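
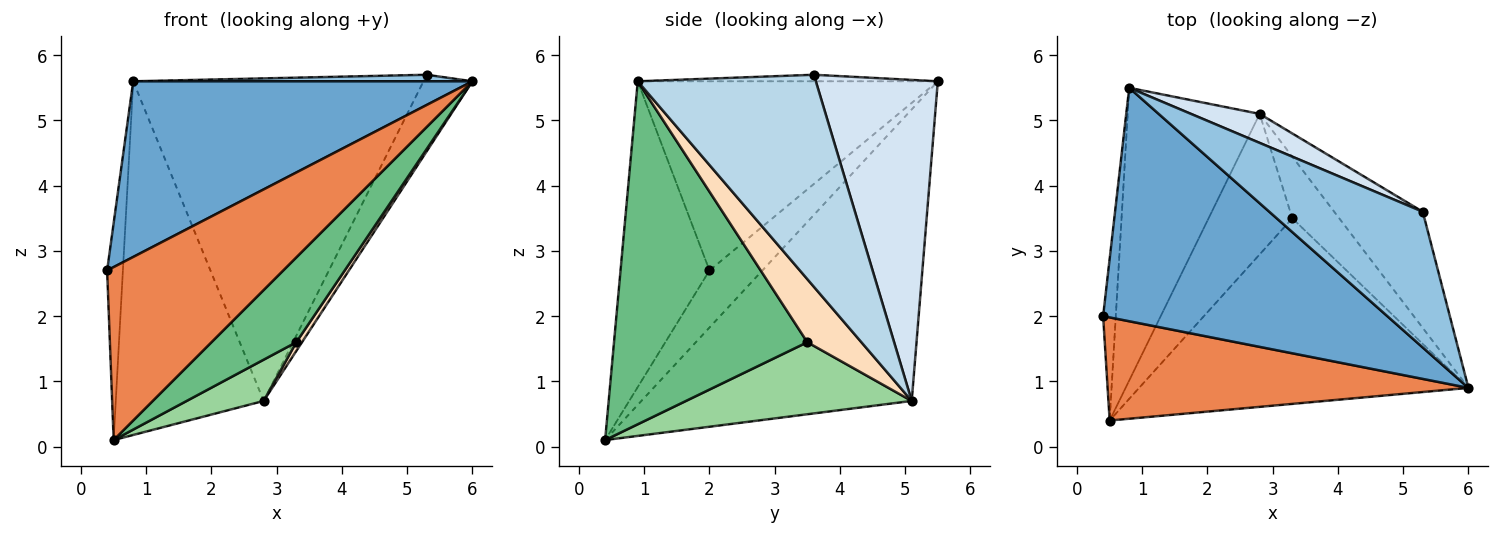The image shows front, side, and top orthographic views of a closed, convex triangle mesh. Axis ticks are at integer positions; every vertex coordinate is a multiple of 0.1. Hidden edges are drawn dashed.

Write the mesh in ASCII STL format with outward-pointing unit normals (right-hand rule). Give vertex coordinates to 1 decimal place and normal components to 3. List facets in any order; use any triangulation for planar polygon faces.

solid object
 facet normal -0.470 -0.531 0.705
  outer loop
   vertex 0.8 5.5 5.6
   vertex 0.4 2.0 2.7
   vertex 6.0 0.9 5.6
  endloop
 endfacet
 facet normal -0.042 -0.048 0.998
  outer loop
   vertex 5.3 3.6 5.7
   vertex 0.8 5.5 5.6
   vertex 6.0 0.9 5.6
  endloop
 endfacet
 facet normal 0.894 0.246 -0.374
  outer loop
   vertex 2.8 5.1 0.7
   vertex 5.3 3.6 5.7
   vertex 6.0 0.9 5.6
  endloop
 endfacet
 facet normal 0.386 0.919 0.083
  outer loop
   vertex 2.8 5.1 0.7
   vertex 0.8 5.5 5.6
   vertex 5.3 3.6 5.7
  endloop
 endfacet
 facet normal -0.398 -0.788 0.470
  outer loop
   vertex 0.5 0.4 0.1
   vertex 6.0 0.9 5.6
   vertex 0.4 2.0 2.7
  endloop
 endfacet
 facet normal -0.937 0.280 -0.208
  outer loop
   vertex 0.5 0.4 0.1
   vertex 0.4 2.0 2.7
   vertex 0.8 5.5 5.6
  endloop
 endfacet
 facet normal -0.815 0.446 -0.369
  outer loop
   vertex 0.5 0.4 0.1
   vertex 0.8 5.5 5.6
   vertex 2.8 5.1 0.7
  endloop
 endfacet
 facet normal 0.799 -0.085 -0.595
  outer loop
   vertex 3.3 3.5 1.6
   vertex 2.8 5.1 0.7
   vertex 6.0 0.9 5.6
  endloop
 endfacet
 facet normal 0.688 -0.302 -0.660
  outer loop
   vertex 3.3 3.5 1.6
   vertex 6.0 0.9 5.6
   vertex 0.5 0.4 0.1
  endloop
 endfacet
 facet normal 0.637 -0.217 -0.740
  outer loop
   vertex 3.3 3.5 1.6
   vertex 0.5 0.4 0.1
   vertex 2.8 5.1 0.7
  endloop
 endfacet
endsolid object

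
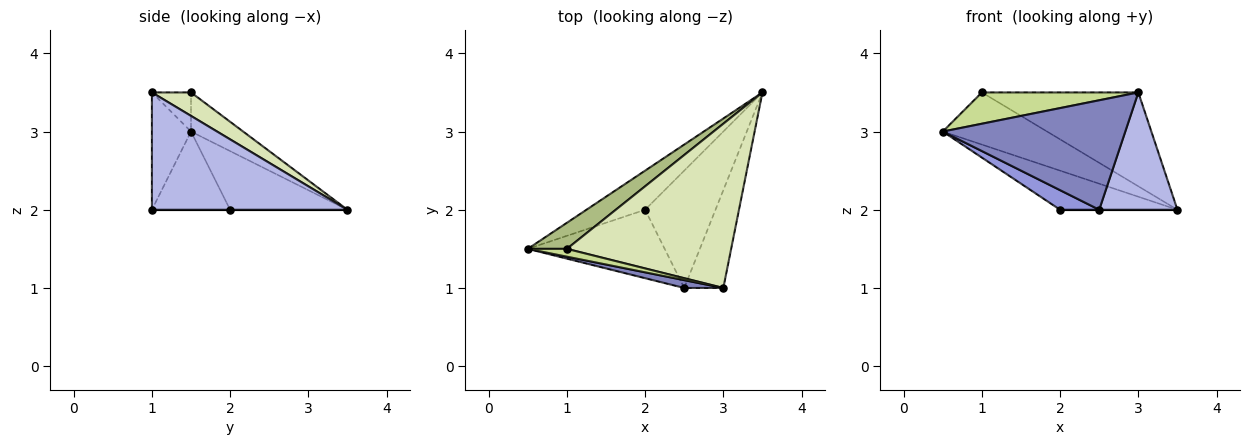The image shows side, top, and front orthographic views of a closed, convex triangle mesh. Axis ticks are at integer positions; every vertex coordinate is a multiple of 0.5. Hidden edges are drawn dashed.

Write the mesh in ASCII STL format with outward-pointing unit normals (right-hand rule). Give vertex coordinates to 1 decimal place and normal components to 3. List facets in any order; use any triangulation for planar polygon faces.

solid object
 facet normal -0.577 0.577 -0.577
  outer loop
   vertex 2.0 2.0 2.0
   vertex 0.5 1.5 3.0
   vertex 3.5 3.5 2.0
  endloop
 endfacet
 facet normal -0.209 -0.975 0.070
  outer loop
   vertex 2.5 1.0 2.0
   vertex 3.0 1.0 3.5
   vertex 0.5 1.5 3.0
  endloop
 endfacet
 facet normal -0.482 -0.241 -0.843
  outer loop
   vertex 2.5 1.0 2.0
   vertex 0.5 1.5 3.0
   vertex 2.0 2.0 2.0
  endloop
 endfacet
 facet normal 0.887 -0.355 -0.296
  outer loop
   vertex 2.5 1.0 2.0
   vertex 3.5 3.5 2.0
   vertex 3.0 1.0 3.5
  endloop
 endfacet
 facet normal 0.000 0.000 -1.000
  outer loop
   vertex 2.5 1.0 2.0
   vertex 2.0 2.0 2.0
   vertex 3.5 3.5 2.0
  endloop
 endfacet
 facet normal -0.408 0.816 0.408
  outer loop
   vertex 1.0 1.5 3.5
   vertex 3.5 3.5 2.0
   vertex 0.5 1.5 3.0
  endloop
 endfacet
 facet normal -0.236 -0.943 0.236
  outer loop
   vertex 1.0 1.5 3.5
   vertex 0.5 1.5 3.0
   vertex 3.0 1.0 3.5
  endloop
 endfacet
 facet normal 0.123 0.492 0.862
  outer loop
   vertex 1.0 1.5 3.5
   vertex 3.0 1.0 3.5
   vertex 3.5 3.5 2.0
  endloop
 endfacet
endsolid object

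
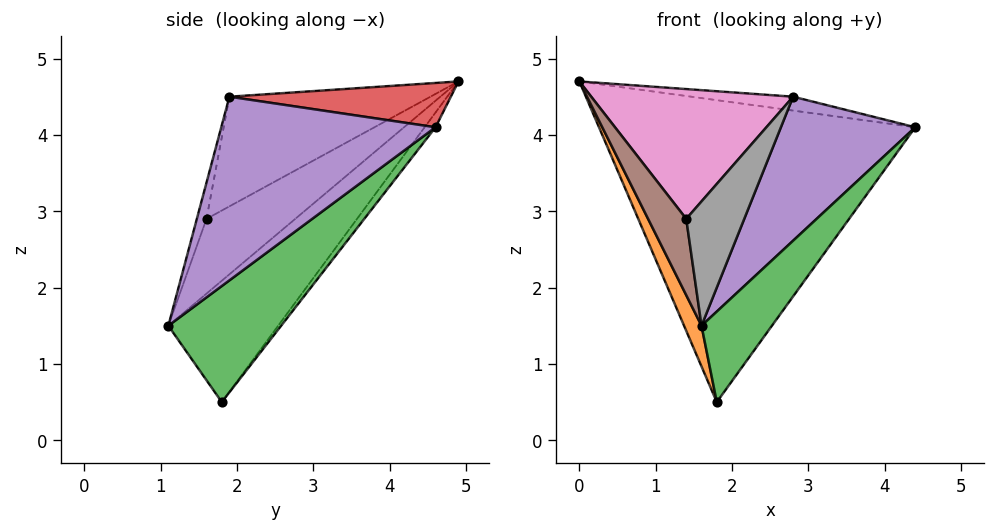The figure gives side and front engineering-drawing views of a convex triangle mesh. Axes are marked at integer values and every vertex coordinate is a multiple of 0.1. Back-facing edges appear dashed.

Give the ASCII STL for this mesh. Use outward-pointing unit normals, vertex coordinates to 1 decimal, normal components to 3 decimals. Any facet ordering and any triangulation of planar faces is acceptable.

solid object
 facet normal -0.028 0.799 -0.601
  outer loop
   vertex 1.8 1.8 0.5
   vertex 0.0 4.9 4.7
   vertex 4.4 4.6 4.1
  endloop
 endfacet
 facet normal -0.944 -0.150 -0.294
  outer loop
   vertex 1.8 1.8 0.5
   vertex 1.6 1.1 1.5
   vertex 0.0 4.9 4.7
  endloop
 endfacet
 facet normal 0.832 -0.519 -0.197
  outer loop
   vertex 1.8 1.8 0.5
   vertex 4.4 4.6 4.1
   vertex 1.6 1.1 1.5
  endloop
 endfacet
 facet normal 0.139 0.064 0.988
  outer loop
   vertex 2.8 1.9 4.5
   vertex 4.4 4.6 4.1
   vertex 0.0 4.9 4.7
  endloop
 endfacet
 facet normal 0.831 -0.521 -0.193
  outer loop
   vertex 2.8 1.9 4.5
   vertex 1.6 1.1 1.5
   vertex 4.4 4.6 4.1
  endloop
 endfacet
 facet normal -0.919 -0.395 0.010
  outer loop
   vertex 1.4 1.6 2.9
   vertex 0.0 4.9 4.7
   vertex 1.6 1.1 1.5
  endloop
 endfacet
 facet normal -0.564 -0.567 0.600
  outer loop
   vertex 1.4 1.6 2.9
   vertex 2.8 1.9 4.5
   vertex 0.0 4.9 4.7
  endloop
 endfacet
 facet normal -0.156 -0.937 0.312
  outer loop
   vertex 1.4 1.6 2.9
   vertex 1.6 1.1 1.5
   vertex 2.8 1.9 4.5
  endloop
 endfacet
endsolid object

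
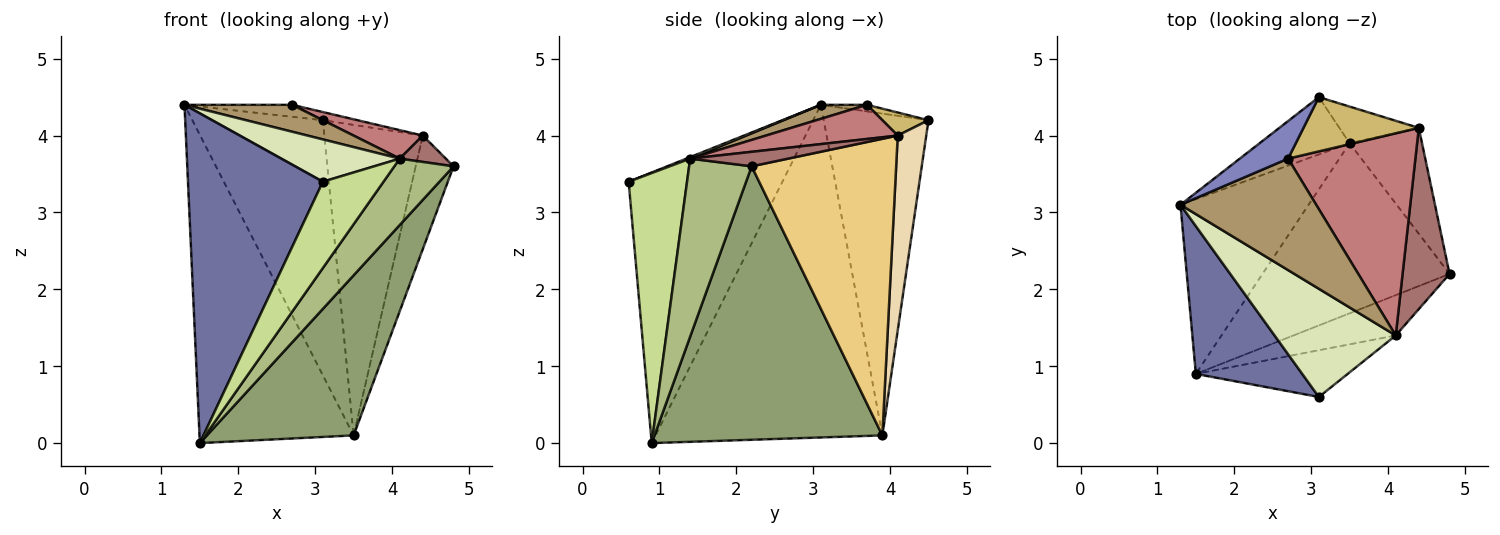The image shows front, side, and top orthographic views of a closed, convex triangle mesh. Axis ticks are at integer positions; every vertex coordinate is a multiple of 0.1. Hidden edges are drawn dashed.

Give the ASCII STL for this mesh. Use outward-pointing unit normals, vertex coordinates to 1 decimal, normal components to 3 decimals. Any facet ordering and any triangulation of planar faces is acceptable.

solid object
 facet normal -0.721 -0.632 0.283
  outer loop
   vertex 3.1 0.6 3.4
   vertex 1.3 3.1 4.4
   vertex 1.5 0.9 0.0
  endloop
 endfacet
 facet normal -0.129 0.301 0.945
  outer loop
   vertex 2.7 3.7 4.4
   vertex 3.1 4.5 4.2
   vertex 1.3 3.1 4.4
  endloop
 endfacet
 facet normal -0.788 0.536 -0.304
  outer loop
   vertex 3.5 3.9 0.1
   vertex 1.5 0.9 0.0
   vertex 1.3 3.1 4.4
  endloop
 endfacet
 facet normal -0.617 0.768 -0.173
  outer loop
   vertex 3.5 3.9 0.1
   vertex 1.3 3.1 4.4
   vertex 3.1 4.5 4.2
  endloop
 endfacet
 facet normal 0.729 -0.469 -0.499
  outer loop
   vertex 3.5 3.9 0.1
   vertex 4.8 2.2 3.6
   vertex 1.5 0.9 0.0
  endloop
 endfacet
 facet normal 0.670 -0.635 -0.385
  outer loop
   vertex 4.1 1.4 3.7
   vertex 1.5 0.9 0.0
   vertex 4.8 2.2 3.6
  endloop
 endfacet
 facet normal 0.646 -0.671 -0.363
  outer loop
   vertex 4.1 1.4 3.7
   vertex 3.1 0.6 3.4
   vertex 1.5 0.9 0.0
  endloop
 endfacet
 facet normal 0.012 -0.364 0.931
  outer loop
   vertex 4.1 1.4 3.7
   vertex 1.3 3.1 4.4
   vertex 3.1 0.6 3.4
  endloop
 endfacet
 facet normal 0.100 -0.233 0.967
  outer loop
   vertex 4.1 1.4 3.7
   vertex 2.7 3.7 4.4
   vertex 1.3 3.1 4.4
  endloop
 endfacet
 facet normal 0.194 0.146 0.970
  outer loop
   vertex 4.4 4.1 4.0
   vertex 3.1 4.5 4.2
   vertex 2.7 3.7 4.4
  endloop
 endfacet
 facet normal 0.941 0.247 -0.230
  outer loop
   vertex 4.4 4.1 4.0
   vertex 4.8 2.2 3.6
   vertex 3.5 3.9 0.1
  endloop
 endfacet
 facet normal 0.276 0.954 -0.113
  outer loop
   vertex 4.4 4.1 4.0
   vertex 3.5 3.9 0.1
   vertex 3.1 4.5 4.2
  endloop
 endfacet
 facet normal 0.292 -0.138 0.946
  outer loop
   vertex 4.4 4.1 4.0
   vertex 4.1 1.4 3.7
   vertex 4.8 2.2 3.6
  endloop
 endfacet
 facet normal 0.257 -0.135 0.957
  outer loop
   vertex 4.4 4.1 4.0
   vertex 2.7 3.7 4.4
   vertex 4.1 1.4 3.7
  endloop
 endfacet
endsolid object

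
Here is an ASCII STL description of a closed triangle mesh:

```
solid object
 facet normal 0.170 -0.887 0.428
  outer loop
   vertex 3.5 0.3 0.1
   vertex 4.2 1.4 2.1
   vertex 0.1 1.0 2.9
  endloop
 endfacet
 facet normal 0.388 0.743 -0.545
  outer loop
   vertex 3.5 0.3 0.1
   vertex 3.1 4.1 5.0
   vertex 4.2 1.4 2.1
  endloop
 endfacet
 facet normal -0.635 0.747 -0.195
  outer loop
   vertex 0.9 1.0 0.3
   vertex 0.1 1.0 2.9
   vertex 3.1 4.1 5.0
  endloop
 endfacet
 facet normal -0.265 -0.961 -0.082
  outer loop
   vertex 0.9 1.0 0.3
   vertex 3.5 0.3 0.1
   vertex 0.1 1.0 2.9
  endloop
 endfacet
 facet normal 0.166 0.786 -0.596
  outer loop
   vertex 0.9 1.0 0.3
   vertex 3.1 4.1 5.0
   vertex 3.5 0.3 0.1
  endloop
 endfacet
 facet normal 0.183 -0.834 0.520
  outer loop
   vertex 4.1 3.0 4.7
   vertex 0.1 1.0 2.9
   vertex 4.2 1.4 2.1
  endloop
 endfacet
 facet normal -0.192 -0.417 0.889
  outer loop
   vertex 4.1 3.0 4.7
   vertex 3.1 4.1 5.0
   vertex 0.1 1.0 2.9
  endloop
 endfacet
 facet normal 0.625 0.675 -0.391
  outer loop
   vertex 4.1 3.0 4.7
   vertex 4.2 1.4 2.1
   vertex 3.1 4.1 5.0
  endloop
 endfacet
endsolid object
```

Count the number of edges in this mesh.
12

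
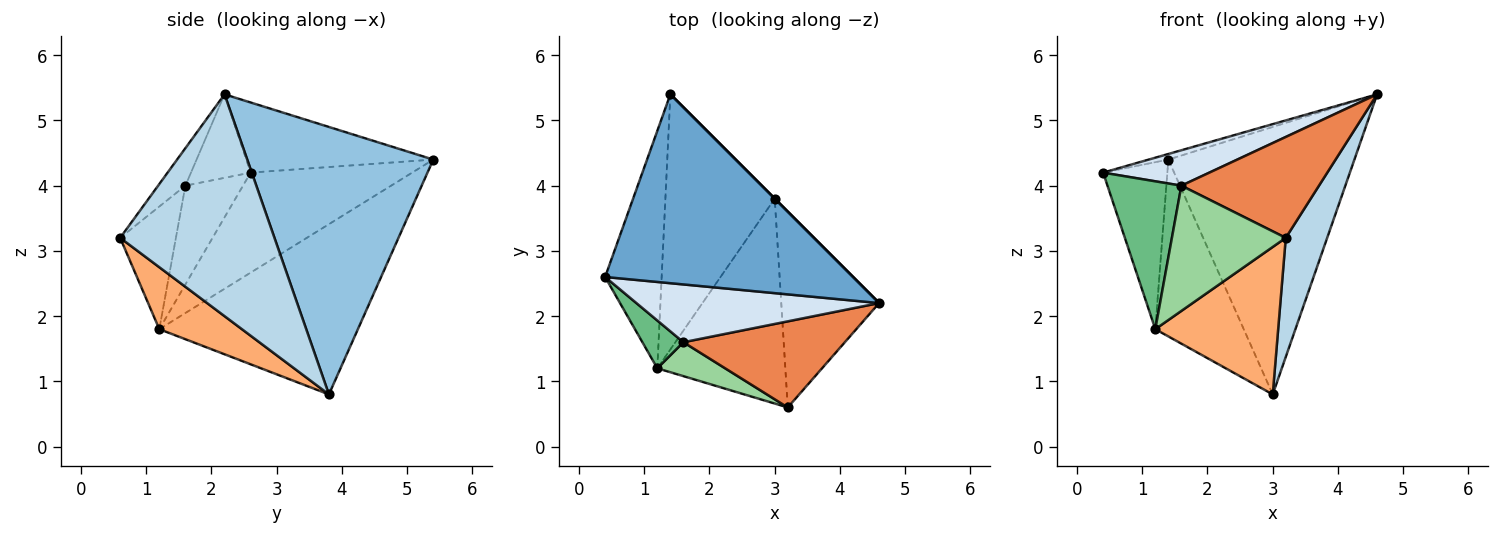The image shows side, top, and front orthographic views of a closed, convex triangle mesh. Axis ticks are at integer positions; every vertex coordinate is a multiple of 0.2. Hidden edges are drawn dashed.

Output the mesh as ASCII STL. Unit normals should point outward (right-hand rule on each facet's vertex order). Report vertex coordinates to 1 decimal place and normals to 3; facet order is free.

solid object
 facet normal -0.272 0.028 0.962
  outer loop
   vertex 1.4 5.4 4.4
   vertex 0.4 2.6 4.2
   vertex 4.6 2.2 5.4
  endloop
 endfacet
 facet normal 0.707 0.707 0.000
  outer loop
   vertex 3.0 3.8 0.8
   vertex 1.4 5.4 4.4
   vertex 4.6 2.2 5.4
  endloop
 endfacet
 facet normal 0.889 -0.238 -0.392
  outer loop
   vertex 3.2 0.6 3.2
   vertex 3.0 3.8 0.8
   vertex 4.6 2.2 5.4
  endloop
 endfacet
 facet normal -0.282 -0.501 0.818
  outer loop
   vertex 1.6 1.6 4.0
   vertex 4.6 2.2 5.4
   vertex 0.4 2.6 4.2
  endloop
 endfacet
 facet normal -0.149 -0.752 0.642
  outer loop
   vertex 1.6 1.6 4.0
   vertex 3.2 0.6 3.2
   vertex 4.6 2.2 5.4
  endloop
 endfacet
 facet normal 0.366 -0.544 -0.755
  outer loop
   vertex 1.2 1.2 1.8
   vertex 3.0 3.8 0.8
   vertex 3.2 0.6 3.2
  endloop
 endfacet
 facet normal -0.823 0.327 -0.465
  outer loop
   vertex 1.2 1.2 1.8
   vertex 0.4 2.6 4.2
   vertex 1.4 5.4 4.4
  endloop
 endfacet
 facet normal -0.788 0.351 -0.506
  outer loop
   vertex 1.2 1.2 1.8
   vertex 1.4 5.4 4.4
   vertex 3.0 3.8 0.8
  endloop
 endfacet
 facet normal -0.596 -0.764 0.247
  outer loop
   vertex 1.2 1.2 1.8
   vertex 1.6 1.6 4.0
   vertex 0.4 2.6 4.2
  endloop
 endfacet
 facet normal -0.427 -0.873 0.236
  outer loop
   vertex 1.2 1.2 1.8
   vertex 3.2 0.6 3.2
   vertex 1.6 1.6 4.0
  endloop
 endfacet
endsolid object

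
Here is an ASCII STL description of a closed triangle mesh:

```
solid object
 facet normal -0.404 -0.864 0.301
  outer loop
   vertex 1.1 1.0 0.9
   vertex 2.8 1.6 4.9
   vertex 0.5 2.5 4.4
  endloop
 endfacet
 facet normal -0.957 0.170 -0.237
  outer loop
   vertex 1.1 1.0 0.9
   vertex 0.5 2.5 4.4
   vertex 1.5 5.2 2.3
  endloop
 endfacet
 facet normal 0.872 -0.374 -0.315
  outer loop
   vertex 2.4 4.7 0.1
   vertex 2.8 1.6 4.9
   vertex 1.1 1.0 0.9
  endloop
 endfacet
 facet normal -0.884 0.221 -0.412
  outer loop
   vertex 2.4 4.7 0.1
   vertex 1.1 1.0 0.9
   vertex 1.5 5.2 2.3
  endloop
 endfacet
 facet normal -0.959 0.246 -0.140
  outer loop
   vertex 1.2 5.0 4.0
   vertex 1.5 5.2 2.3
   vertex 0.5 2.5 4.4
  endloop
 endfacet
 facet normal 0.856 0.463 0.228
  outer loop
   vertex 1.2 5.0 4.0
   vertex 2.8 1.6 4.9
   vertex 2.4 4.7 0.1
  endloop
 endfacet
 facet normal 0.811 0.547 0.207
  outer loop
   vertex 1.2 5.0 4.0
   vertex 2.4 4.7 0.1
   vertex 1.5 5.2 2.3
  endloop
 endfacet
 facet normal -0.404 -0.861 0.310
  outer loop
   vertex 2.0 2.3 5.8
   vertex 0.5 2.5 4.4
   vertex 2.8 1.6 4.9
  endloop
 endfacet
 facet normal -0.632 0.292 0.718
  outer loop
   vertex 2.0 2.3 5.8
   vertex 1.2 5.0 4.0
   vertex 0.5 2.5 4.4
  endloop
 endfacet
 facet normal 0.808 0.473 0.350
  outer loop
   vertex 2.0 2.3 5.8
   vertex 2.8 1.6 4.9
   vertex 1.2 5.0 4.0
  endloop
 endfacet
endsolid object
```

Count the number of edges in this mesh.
15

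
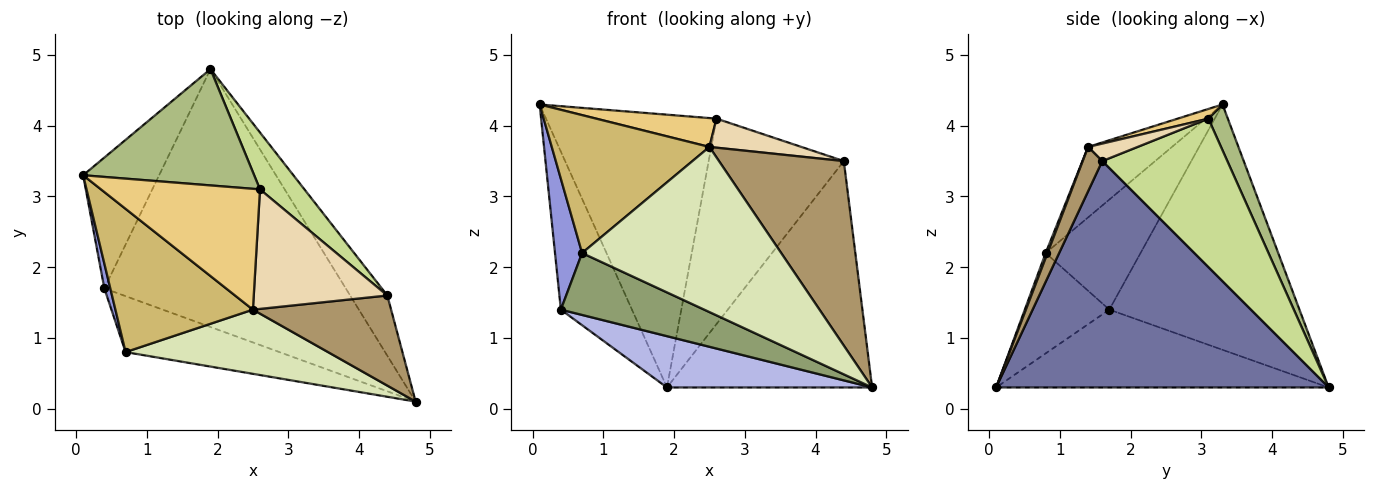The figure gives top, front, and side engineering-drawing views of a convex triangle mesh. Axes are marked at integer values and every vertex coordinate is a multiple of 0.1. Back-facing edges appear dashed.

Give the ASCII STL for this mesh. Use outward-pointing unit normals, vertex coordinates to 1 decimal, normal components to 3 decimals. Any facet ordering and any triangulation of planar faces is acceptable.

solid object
 facet normal 0.843 0.520 -0.138
  outer loop
   vertex 4.4 1.6 3.5
   vertex 4.8 0.1 0.3
   vertex 1.9 4.8 0.3
  endloop
 endfacet
 facet normal -0.900 0.336 -0.279
  outer loop
   vertex 0.4 1.7 1.4
   vertex 0.1 3.3 4.3
   vertex 1.9 4.8 0.3
  endloop
 endfacet
 facet normal -0.960 -0.274 0.052
  outer loop
   vertex 0.4 1.7 1.4
   vertex 0.7 0.8 2.2
   vertex 0.1 3.3 4.3
  endloop
 endfacet
 facet normal -0.301 -0.186 -0.935
  outer loop
   vertex 0.4 1.7 1.4
   vertex 1.9 4.8 0.3
   vertex 4.8 0.1 0.3
  endloop
 endfacet
 facet normal -0.401 -0.680 -0.614
  outer loop
   vertex 0.4 1.7 1.4
   vertex 4.8 0.1 0.3
   vertex 0.7 0.8 2.2
  endloop
 endfacet
 facet normal 0.104 0.915 0.390
  outer loop
   vertex 2.6 3.1 4.1
   vertex 1.9 4.8 0.3
   vertex 0.1 3.3 4.3
  endloop
 endfacet
 facet normal 0.666 0.719 0.199
  outer loop
   vertex 2.6 3.1 4.1
   vertex 4.4 1.6 3.5
   vertex 1.9 4.8 0.3
  endloop
 endfacet
 facet normal 0.009 -0.932 0.362
  outer loop
   vertex 2.5 1.4 3.7
   vertex 0.7 0.8 2.2
   vertex 4.8 0.1 0.3
  endloop
 endfacet
 facet normal 0.139 -0.890 0.435
  outer loop
   vertex 2.5 1.4 3.7
   vertex 4.8 0.1 0.3
   vertex 4.4 1.6 3.5
  endloop
 endfacet
 facet normal -0.346 -0.651 0.676
  outer loop
   vertex 2.5 1.4 3.7
   vertex 0.1 3.3 4.3
   vertex 0.7 0.8 2.2
  endloop
 endfacet
 facet normal 0.059 -0.232 0.971
  outer loop
   vertex 2.5 1.4 3.7
   vertex 2.6 3.1 4.1
   vertex 0.1 3.3 4.3
  endloop
 endfacet
 facet normal 0.126 -0.234 0.964
  outer loop
   vertex 2.5 1.4 3.7
   vertex 4.4 1.6 3.5
   vertex 2.6 3.1 4.1
  endloop
 endfacet
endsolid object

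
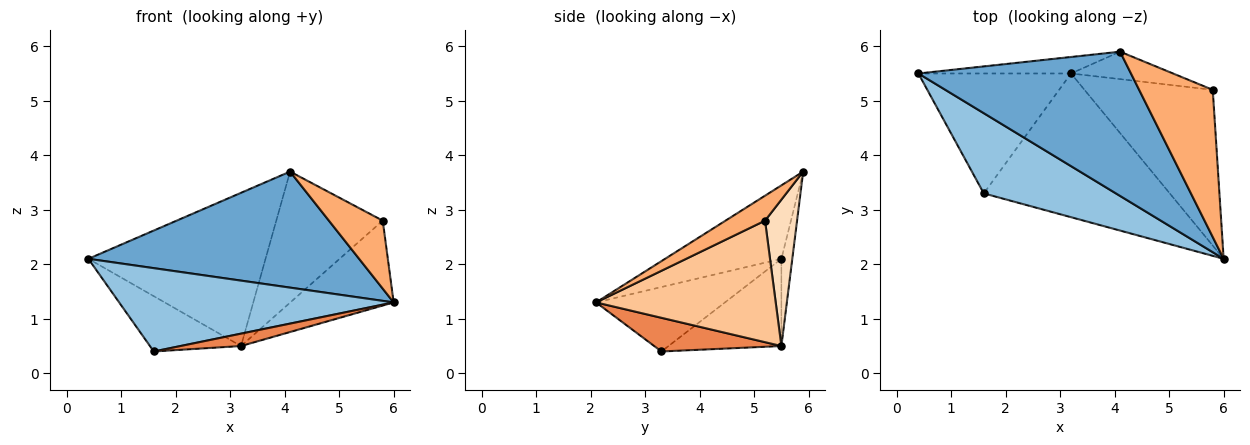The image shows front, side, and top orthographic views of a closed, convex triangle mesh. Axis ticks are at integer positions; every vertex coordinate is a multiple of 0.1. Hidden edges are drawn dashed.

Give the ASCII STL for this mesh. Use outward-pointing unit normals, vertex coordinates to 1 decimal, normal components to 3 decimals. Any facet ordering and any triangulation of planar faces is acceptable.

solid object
 facet normal -0.260 -0.605 0.752
  outer loop
   vertex 4.1 5.9 3.7
   vertex 0.4 5.5 2.1
   vertex 6.0 2.1 1.3
  endloop
 endfacet
 facet normal -0.320 -0.682 0.657
  outer loop
   vertex 1.6 3.3 0.4
   vertex 6.0 2.1 1.3
   vertex 0.4 5.5 2.1
  endloop
 endfacet
 facet normal -0.061 0.992 -0.107
  outer loop
   vertex 3.2 5.5 0.5
   vertex 0.4 5.5 2.1
   vertex 4.1 5.9 3.7
  endloop
 endfacet
 facet normal -0.461 0.372 -0.806
  outer loop
   vertex 3.2 5.5 0.5
   vertex 1.6 3.3 0.4
   vertex 0.4 5.5 2.1
  endloop
 endfacet
 facet normal 0.178 -0.085 -0.980
  outer loop
   vertex 3.2 5.5 0.5
   vertex 6.0 2.1 1.3
   vertex 1.6 3.3 0.4
  endloop
 endfacet
 facet normal 0.294 -0.401 0.868
  outer loop
   vertex 5.8 5.2 2.8
   vertex 4.1 5.9 3.7
   vertex 6.0 2.1 1.3
  endloop
 endfacet
 facet normal 0.640 0.368 -0.675
  outer loop
   vertex 5.8 5.2 2.8
   vertex 6.0 2.1 1.3
   vertex 3.2 5.5 0.5
  endloop
 endfacet
 facet normal 0.282 0.939 -0.197
  outer loop
   vertex 5.8 5.2 2.8
   vertex 3.2 5.5 0.5
   vertex 4.1 5.9 3.7
  endloop
 endfacet
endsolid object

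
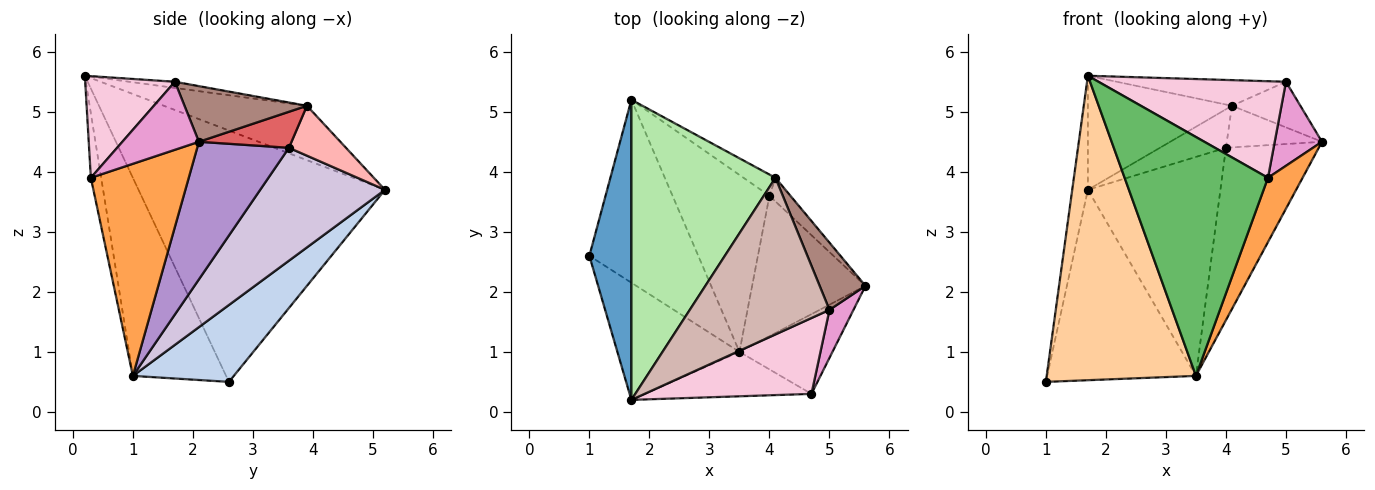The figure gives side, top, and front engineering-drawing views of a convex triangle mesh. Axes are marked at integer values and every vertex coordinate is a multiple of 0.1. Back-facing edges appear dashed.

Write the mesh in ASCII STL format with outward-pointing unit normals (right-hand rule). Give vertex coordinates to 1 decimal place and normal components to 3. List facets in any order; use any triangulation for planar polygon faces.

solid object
 facet normal -0.984 0.063 0.165
  outer loop
   vertex 1.7 0.2 5.6
   vertex 1.7 5.2 3.7
   vertex 1.0 2.6 0.5
  endloop
 endfacet
 facet normal 0.439 0.648 -0.622
  outer loop
   vertex 3.5 1.0 0.6
   vertex 1.0 2.6 0.5
   vertex 1.7 5.2 3.7
  endloop
 endfacet
 facet normal 0.871 -0.308 -0.382
  outer loop
   vertex 3.5 1.0 0.6
   vertex 5.6 2.1 4.5
   vertex 4.7 0.3 3.9
  endloop
 endfacet
 facet normal -0.504 -0.806 -0.310
  outer loop
   vertex 3.5 1.0 0.6
   vertex 1.7 0.2 5.6
   vertex 1.0 2.6 0.5
  endloop
 endfacet
 facet normal -0.071 -0.981 -0.182
  outer loop
   vertex 3.5 1.0 0.6
   vertex 4.7 0.3 3.9
   vertex 1.7 0.2 5.6
  endloop
 endfacet
 facet normal -0.333 0.335 0.882
  outer loop
   vertex 4.1 3.9 5.1
   vertex 1.7 5.2 3.7
   vertex 1.7 0.2 5.6
  endloop
 endfacet
 facet normal 0.646 0.664 -0.377
  outer loop
   vertex 4.0 3.6 4.4
   vertex 4.1 3.9 5.1
   vertex 5.6 2.1 4.5
  endloop
 endfacet
 facet normal 0.603 0.698 -0.385
  outer loop
   vertex 4.0 3.6 4.4
   vertex 1.7 5.2 3.7
   vertex 4.1 3.9 5.1
  endloop
 endfacet
 facet normal 0.608 0.615 -0.501
  outer loop
   vertex 4.0 3.6 4.4
   vertex 5.6 2.1 4.5
   vertex 3.5 1.0 0.6
  endloop
 endfacet
 facet normal 0.591 0.628 -0.507
  outer loop
   vertex 4.0 3.6 4.4
   vertex 3.5 1.0 0.6
   vertex 1.7 5.2 3.7
  endloop
 endfacet
 facet normal 0.709 0.396 0.584
  outer loop
   vertex 5.0 1.7 5.5
   vertex 5.6 2.1 4.5
   vertex 4.1 3.9 5.1
  endloop
 endfacet
 facet normal -0.044 0.161 0.986
  outer loop
   vertex 5.0 1.7 5.5
   vertex 4.1 3.9 5.1
   vertex 1.7 0.2 5.6
  endloop
 endfacet
 facet normal 0.815 -0.503 0.288
  outer loop
   vertex 5.0 1.7 5.5
   vertex 4.7 0.3 3.9
   vertex 5.6 2.1 4.5
  endloop
 endfacet
 facet normal 0.352 -0.736 0.578
  outer loop
   vertex 5.0 1.7 5.5
   vertex 1.7 0.2 5.6
   vertex 4.7 0.3 3.9
  endloop
 endfacet
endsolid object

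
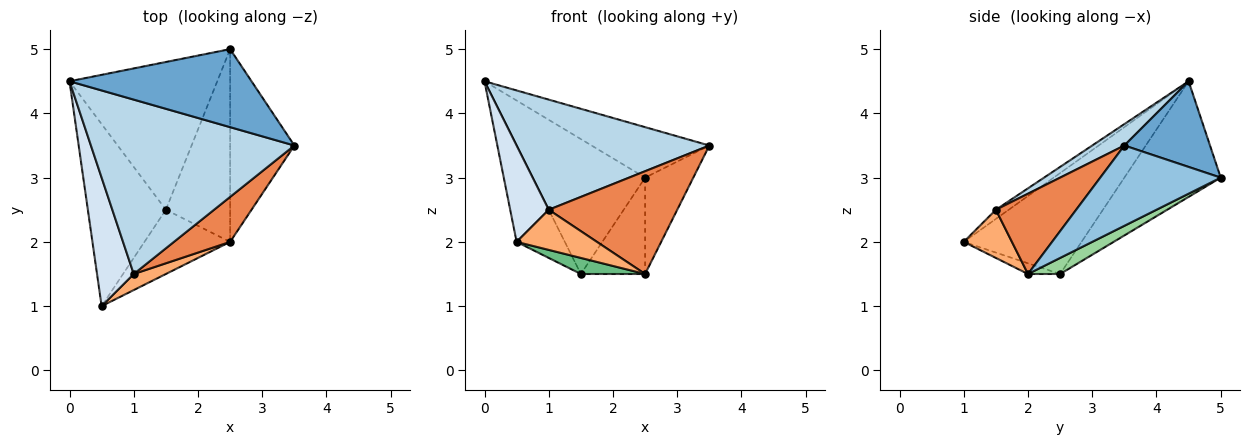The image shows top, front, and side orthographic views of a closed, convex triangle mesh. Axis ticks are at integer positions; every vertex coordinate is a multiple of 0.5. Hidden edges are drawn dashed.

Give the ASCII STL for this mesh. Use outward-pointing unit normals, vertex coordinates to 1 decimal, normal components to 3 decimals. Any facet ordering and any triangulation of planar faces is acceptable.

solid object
 facet normal 0.367 0.505 0.781
  outer loop
   vertex 2.5 5.0 3.0
   vertex 0.0 4.5 4.5
   vertex 3.5 3.5 3.5
  endloop
 endfacet
 facet normal 0.745 0.298 -0.596
  outer loop
   vertex 2.5 2.0 1.5
   vertex 2.5 5.0 3.0
   vertex 3.5 3.5 3.5
  endloop
 endfacet
 facet normal 0.089 -0.532 0.842
  outer loop
   vertex 1.0 1.5 2.5
   vertex 3.5 3.5 3.5
   vertex 0.0 4.5 4.5
  endloop
 endfacet
 facet normal -0.196 -0.588 0.784
  outer loop
   vertex 1.0 1.5 2.5
   vertex 0.0 4.5 4.5
   vertex 0.5 1.0 2.0
  endloop
 endfacet
 facet normal 0.497 -0.795 0.348
  outer loop
   vertex 1.0 1.5 2.5
   vertex 2.5 2.0 1.5
   vertex 3.5 3.5 3.5
  endloop
 endfacet
 facet normal 0.487 -0.811 0.324
  outer loop
   vertex 1.0 1.5 2.5
   vertex 0.5 1.0 2.0
   vertex 2.5 2.0 1.5
  endloop
 endfacet
 facet normal -0.753 0.308 -0.582
  outer loop
   vertex 1.5 2.5 1.5
   vertex 0.5 1.0 2.0
   vertex 0.0 4.5 4.5
  endloop
 endfacet
 facet normal -0.500 0.584 -0.639
  outer loop
   vertex 1.5 2.5 1.5
   vertex 0.0 4.5 4.5
   vertex 2.5 5.0 3.0
  endloop
 endfacet
 facet normal -0.120 -0.241 -0.963
  outer loop
   vertex 1.5 2.5 1.5
   vertex 2.5 2.0 1.5
   vertex 0.5 1.0 2.0
  endloop
 endfacet
 facet normal 0.218 0.436 -0.873
  outer loop
   vertex 1.5 2.5 1.5
   vertex 2.5 5.0 3.0
   vertex 2.5 2.0 1.5
  endloop
 endfacet
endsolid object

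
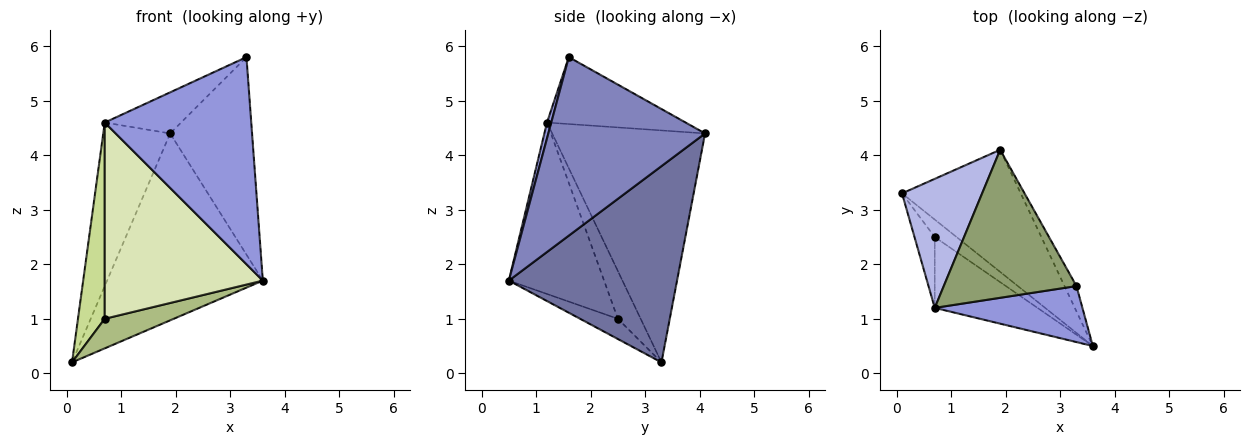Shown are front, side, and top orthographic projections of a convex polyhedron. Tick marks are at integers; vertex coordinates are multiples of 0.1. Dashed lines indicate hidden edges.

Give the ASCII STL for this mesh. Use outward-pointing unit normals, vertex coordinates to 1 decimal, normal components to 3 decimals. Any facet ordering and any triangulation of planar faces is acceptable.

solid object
 facet normal 0.671 0.621 -0.406
  outer loop
   vertex 1.9 4.1 4.4
   vertex 3.6 0.5 1.7
   vertex 0.1 3.3 0.2
  endloop
 endfacet
 facet normal 0.885 0.462 -0.059
  outer loop
   vertex 3.3 1.6 5.8
   vertex 3.6 0.5 1.7
   vertex 1.9 4.1 4.4
  endloop
 endfacet
 facet normal 0.028 -0.965 0.261
  outer loop
   vertex 0.7 1.2 4.6
   vertex 3.6 0.5 1.7
   vertex 3.3 1.6 5.8
  endloop
 endfacet
 facet normal -0.873 0.382 0.302
  outer loop
   vertex 0.7 1.2 4.6
   vertex 1.9 4.1 4.4
   vertex 0.1 3.3 0.2
  endloop
 endfacet
 facet normal -0.437 0.241 0.867
  outer loop
   vertex 0.7 1.2 4.6
   vertex 3.3 1.6 5.8
   vertex 1.9 4.1 4.4
  endloop
 endfacet
 facet normal -0.427 -0.779 -0.459
  outer loop
   vertex 0.7 2.5 1.0
   vertex 0.1 3.3 0.2
   vertex 3.6 0.5 1.7
  endloop
 endfacet
 facet normal -0.625 -0.734 -0.265
  outer loop
   vertex 0.7 2.5 1.0
   vertex 0.7 1.2 4.6
   vertex 0.1 3.3 0.2
  endloop
 endfacet
 facet normal -0.493 -0.818 -0.295
  outer loop
   vertex 0.7 2.5 1.0
   vertex 3.6 0.5 1.7
   vertex 0.7 1.2 4.6
  endloop
 endfacet
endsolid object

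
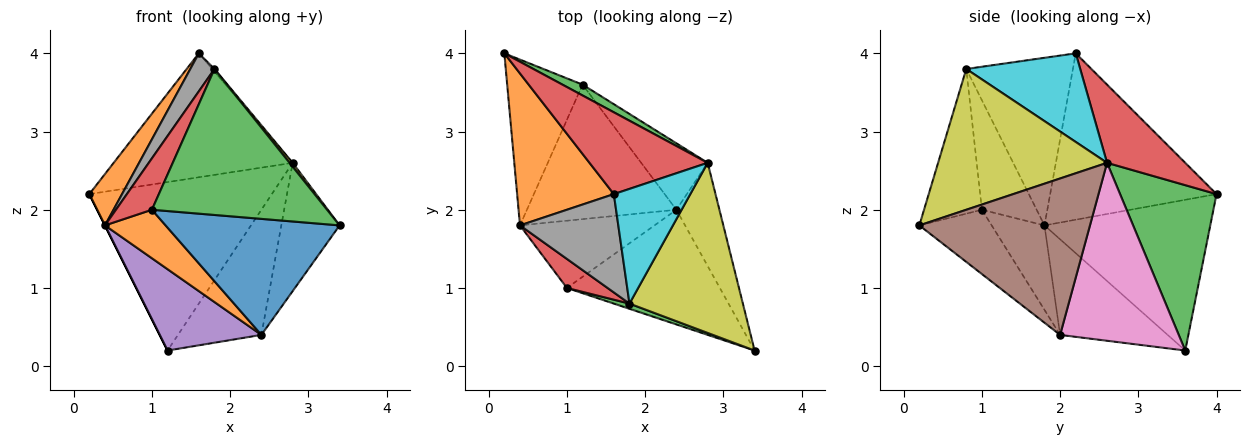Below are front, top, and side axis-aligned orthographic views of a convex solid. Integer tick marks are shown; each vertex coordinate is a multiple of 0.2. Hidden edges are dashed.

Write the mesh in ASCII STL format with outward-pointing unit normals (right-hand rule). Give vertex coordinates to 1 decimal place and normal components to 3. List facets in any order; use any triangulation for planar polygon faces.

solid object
 facet normal -0.894 0.000 -0.447
  outer loop
   vertex 0.4 1.8 1.8
   vertex 0.2 4.0 2.2
   vertex 1.2 3.6 0.2
  endloop
 endfacet
 facet normal -0.852 -0.168 0.495
  outer loop
   vertex 0.4 1.8 1.8
   vertex 1.6 2.2 4.0
   vertex 0.2 4.0 2.2
  endloop
 endfacet
 facet normal 0.467 0.883 0.057
  outer loop
   vertex 2.8 2.6 2.6
   vertex 1.2 3.6 0.2
   vertex 0.2 4.0 2.2
  endloop
 endfacet
 facet normal 0.343 0.784 0.518
  outer loop
   vertex 2.8 2.6 2.6
   vertex 0.2 4.0 2.2
   vertex 1.6 2.2 4.0
  endloop
 endfacet
 facet normal -0.480 -0.454 -0.751
  outer loop
   vertex 2.4 2.0 0.4
   vertex 0.4 1.8 1.8
   vertex 1.2 3.6 0.2
  endloop
 endfacet
 facet normal 0.916 0.313 -0.252
  outer loop
   vertex 2.4 2.0 0.4
   vertex 2.8 2.6 2.6
   vertex 3.4 0.2 1.8
  endloop
 endfacet
 facet normal 0.782 0.550 -0.292
  outer loop
   vertex 2.4 2.0 0.4
   vertex 1.2 3.6 0.2
   vertex 2.8 2.6 2.6
  endloop
 endfacet
 facet normal -0.846 -0.192 0.497
  outer loop
   vertex 1.8 0.8 3.8
   vertex 1.6 2.2 4.0
   vertex 0.4 1.8 1.8
  endloop
 endfacet
 facet normal 0.779 -0.014 0.627
  outer loop
   vertex 1.8 0.8 3.8
   vertex 3.4 0.2 1.8
   vertex 2.8 2.6 2.6
  endloop
 endfacet
 facet normal 0.757 0.015 0.653
  outer loop
   vertex 1.8 0.8 3.8
   vertex 2.8 2.6 2.6
   vertex 1.6 2.2 4.0
  endloop
 endfacet
 facet normal -0.283 -0.682 -0.674
  outer loop
   vertex 1.0 1.0 2.0
   vertex 2.4 2.0 0.4
   vertex 3.4 0.2 1.8
  endloop
 endfacet
 facet normal -0.454 -0.521 -0.723
  outer loop
   vertex 1.0 1.0 2.0
   vertex 0.4 1.8 1.8
   vertex 2.4 2.0 0.4
  endloop
 endfacet
 facet normal -0.314 -0.949 0.034
  outer loop
   vertex 1.0 1.0 2.0
   vertex 3.4 0.2 1.8
   vertex 1.8 0.8 3.8
  endloop
 endfacet
 facet normal -0.798 -0.524 0.296
  outer loop
   vertex 1.0 1.0 2.0
   vertex 1.8 0.8 3.8
   vertex 0.4 1.8 1.8
  endloop
 endfacet
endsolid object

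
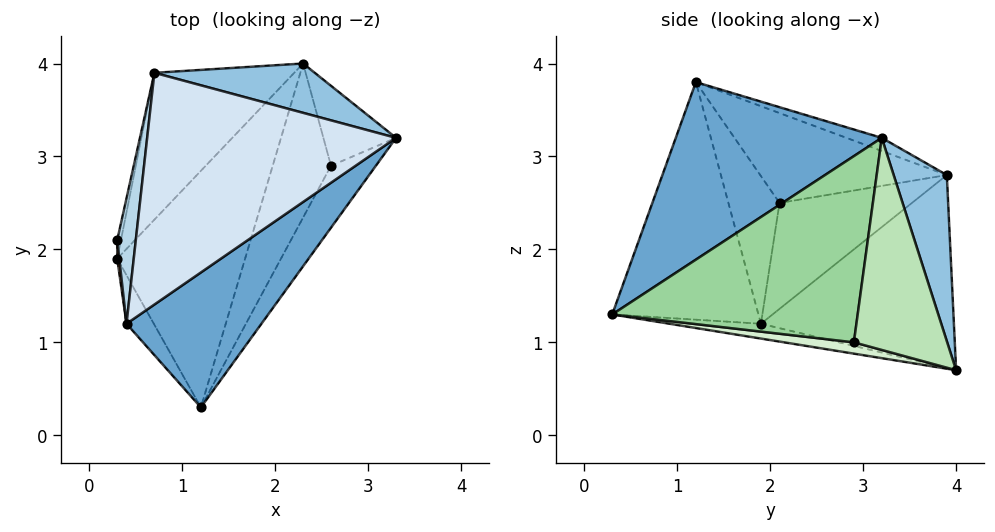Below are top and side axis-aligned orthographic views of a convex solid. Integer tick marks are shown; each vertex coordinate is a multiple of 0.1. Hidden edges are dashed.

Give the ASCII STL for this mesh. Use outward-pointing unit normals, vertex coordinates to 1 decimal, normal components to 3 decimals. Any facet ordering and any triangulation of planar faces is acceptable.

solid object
 facet normal 0.571 -0.697 0.434
  outer loop
   vertex 0.4 1.2 3.8
   vertex 1.2 0.3 1.3
   vertex 3.3 3.2 3.2
  endloop
 endfacet
 facet normal 0.223 0.951 0.215
  outer loop
   vertex 0.7 3.9 2.8
   vertex 3.3 3.2 3.2
   vertex 2.3 4.0 0.7
  endloop
 endfacet
 facet normal -0.963 0.181 0.199
  outer loop
   vertex 0.7 3.9 2.8
   vertex 0.3 2.1 2.5
   vertex 0.4 1.2 3.8
  endloop
 endfacet
 facet normal -0.049 0.352 0.935
  outer loop
   vertex 0.7 3.9 2.8
   vertex 0.4 1.2 3.8
   vertex 3.3 3.2 3.2
  endloop
 endfacet
 facet normal -0.114 -0.126 -0.985
  outer loop
   vertex 0.3 1.9 1.2
   vertex 2.3 4.0 0.7
   vertex 1.2 0.3 1.3
  endloop
 endfacet
 facet normal -0.996 -0.091 0.014
  outer loop
   vertex 0.3 1.9 1.2
   vertex 0.4 1.2 3.8
   vertex 0.3 2.1 2.5
  endloop
 endfacet
 facet normal -0.865 -0.493 -0.099
  outer loop
   vertex 0.3 1.9 1.2
   vertex 1.2 0.3 1.3
   vertex 0.4 1.2 3.8
  endloop
 endfacet
 facet normal -0.974 0.222 -0.034
  outer loop
   vertex 0.3 1.9 1.2
   vertex 0.3 2.1 2.5
   vertex 0.7 3.9 2.8
  endloop
 endfacet
 facet normal -0.685 0.534 -0.496
  outer loop
   vertex 0.3 1.9 1.2
   vertex 0.7 3.9 2.8
   vertex 2.3 4.0 0.7
  endloop
 endfacet
 facet normal 0.852 -0.482 -0.205
  outer loop
   vertex 2.6 2.9 1.0
   vertex 3.3 3.2 3.2
   vertex 1.2 0.3 1.3
  endloop
 endfacet
 facet normal 0.933 0.167 -0.320
  outer loop
   vertex 2.6 2.9 1.0
   vertex 2.3 4.0 0.7
   vertex 3.3 3.2 3.2
  endloop
 endfacet
 facet normal 0.186 -0.211 -0.960
  outer loop
   vertex 2.6 2.9 1.0
   vertex 1.2 0.3 1.3
   vertex 2.3 4.0 0.7
  endloop
 endfacet
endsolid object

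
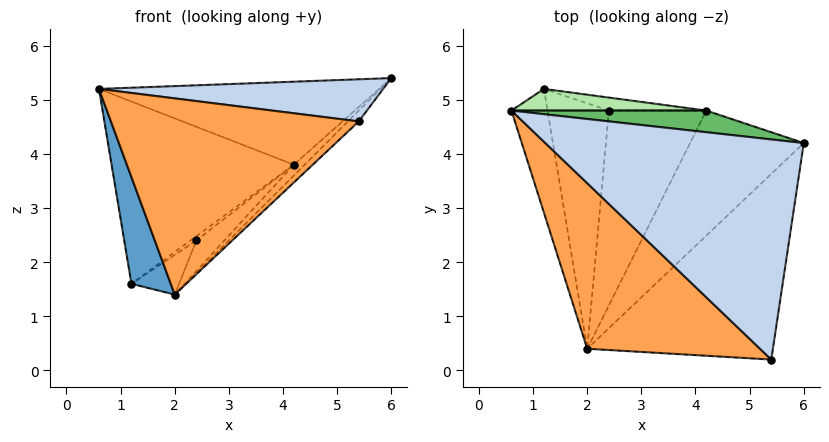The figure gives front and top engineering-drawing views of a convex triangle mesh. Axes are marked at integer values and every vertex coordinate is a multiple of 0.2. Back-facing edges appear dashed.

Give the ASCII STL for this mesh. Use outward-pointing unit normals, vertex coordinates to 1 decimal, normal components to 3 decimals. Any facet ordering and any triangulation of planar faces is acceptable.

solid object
 facet normal -0.972 -0.154 -0.179
  outer loop
   vertex 1.2 5.2 1.6
   vertex 2.0 0.4 1.4
   vertex 0.6 4.8 5.2
  endloop
 endfacet
 facet normal -0.057 -0.188 0.981
  outer loop
   vertex 5.4 0.2 4.6
   vertex 6.0 4.2 5.4
   vertex 0.6 4.8 5.2
  endloop
 endfacet
 facet normal -0.546 -0.640 0.540
  outer loop
   vertex 5.4 0.2 4.6
   vertex 0.6 4.8 5.2
   vertex 2.0 0.4 1.4
  endloop
 endfacet
 facet normal 0.686 0.042 -0.726
  outer loop
   vertex 5.4 0.2 4.6
   vertex 2.0 0.4 1.4
   vertex 6.0 4.2 5.4
  endloop
 endfacet
 facet normal 0.098 0.963 0.251
  outer loop
   vertex 4.2 4.8 3.8
   vertex 0.6 4.8 5.2
   vertex 6.0 4.2 5.4
  endloop
 endfacet
 facet normal 0.046 0.992 0.118
  outer loop
   vertex 4.2 4.8 3.8
   vertex 1.2 5.2 1.6
   vertex 0.6 4.8 5.2
  endloop
 endfacet
 facet normal 0.675 0.064 -0.735
  outer loop
   vertex 4.2 4.8 3.8
   vertex 6.0 4.2 5.4
   vertex 2.0 0.4 1.4
  endloop
 endfacet
 facet normal 0.580 0.130 -0.804
  outer loop
   vertex 2.4 4.8 2.4
   vertex 2.0 0.4 1.4
   vertex 1.2 5.2 1.6
  endloop
 endfacet
 facet normal 0.609 0.123 -0.783
  outer loop
   vertex 2.4 4.8 2.4
   vertex 4.2 4.8 3.8
   vertex 2.0 0.4 1.4
  endloop
 endfacet
 facet normal 0.594 0.254 -0.763
  outer loop
   vertex 2.4 4.8 2.4
   vertex 1.2 5.2 1.6
   vertex 4.2 4.8 3.8
  endloop
 endfacet
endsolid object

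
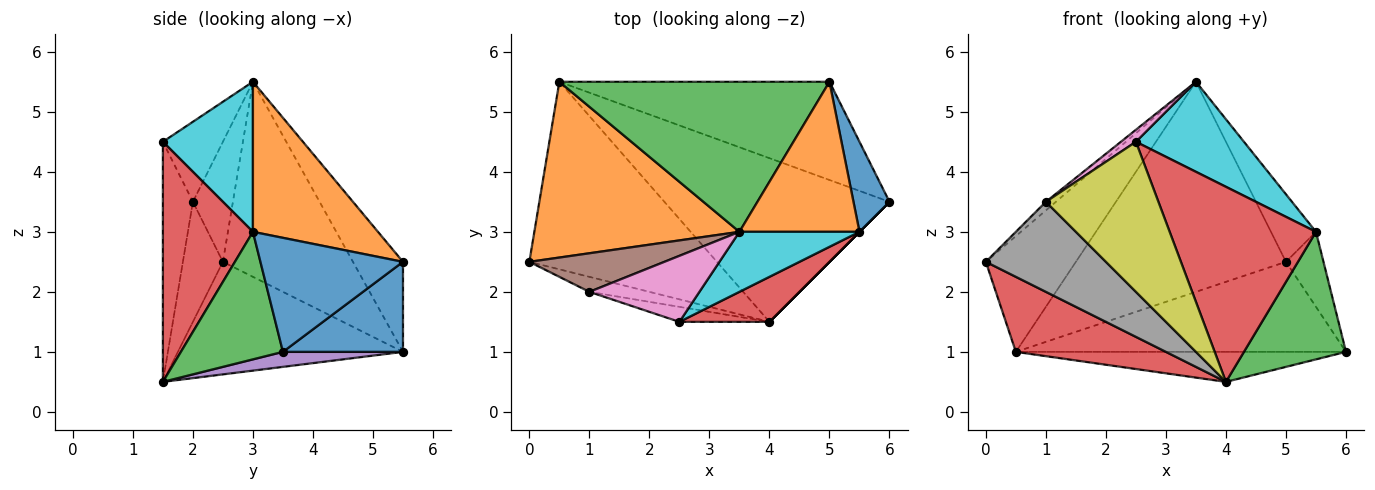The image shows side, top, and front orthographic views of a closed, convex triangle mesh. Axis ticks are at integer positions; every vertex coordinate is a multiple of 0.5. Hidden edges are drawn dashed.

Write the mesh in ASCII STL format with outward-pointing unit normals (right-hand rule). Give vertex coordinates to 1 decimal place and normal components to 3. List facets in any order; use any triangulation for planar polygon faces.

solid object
 facet normal 0.239 0.656 -0.716
  outer loop
   vertex 0.5 5.5 1.0
   vertex 5.0 5.5 2.5
   vertex 6.0 3.5 1.0
  endloop
 endfacet
 facet normal -0.622 0.431 0.654
  outer loop
   vertex 0.5 5.5 1.0
   vertex 0.0 2.5 2.5
   vertex 3.5 3.0 5.5
  endloop
 endfacet
 facet normal -0.190 0.799 0.571
  outer loop
   vertex 0.5 5.5 1.0
   vertex 3.5 3.0 5.5
   vertex 5.0 5.5 2.5
  endloop
 endfacet
 facet normal -0.487 -0.324 -0.811
  outer loop
   vertex 4.0 1.5 0.5
   vertex 0.0 2.5 2.5
   vertex 0.5 5.5 1.0
  endloop
 endfacet
 facet normal 0.065 0.180 -0.981
  outer loop
   vertex 4.0 1.5 0.5
   vertex 0.5 5.5 1.0
   vertex 6.0 3.5 1.0
  endloop
 endfacet
 facet normal -0.655 0.164 0.737
  outer loop
   vertex 1.0 2.0 3.5
   vertex 3.5 3.0 5.5
   vertex 0.0 2.5 2.5
  endloop
 endfacet
 facet normal -0.582 -0.145 0.800
  outer loop
   vertex 1.0 2.0 3.5
   vertex 2.5 1.5 4.5
   vertex 3.5 3.0 5.5
  endloop
 endfacet
 facet normal -0.312 -0.937 -0.156
  outer loop
   vertex 1.0 2.0 3.5
   vertex 0.0 2.5 2.5
   vertex 4.0 1.5 0.5
  endloop
 endfacet
 facet normal -0.256 -0.962 -0.096
  outer loop
   vertex 1.0 2.0 3.5
   vertex 4.0 1.5 0.5
   vertex 2.5 1.5 4.5
  endloop
 endfacet
 facet normal 0.570 -0.684 0.456
  outer loop
   vertex 5.5 3.0 3.0
   vertex 3.5 3.0 5.5
   vertex 2.5 1.5 4.5
  endloop
 endfacet
 facet normal 0.925 0.243 0.292
  outer loop
   vertex 5.5 3.0 3.0
   vertex 6.0 3.5 1.0
   vertex 5.0 5.5 2.5
  endloop
 endfacet
 facet normal 0.752 0.271 0.601
  outer loop
   vertex 5.5 3.0 3.0
   vertex 5.0 5.5 2.5
   vertex 3.5 3.0 5.5
  endloop
 endfacet
 facet normal 0.707 -0.707 0.000
  outer loop
   vertex 5.5 3.0 3.0
   vertex 4.0 1.5 0.5
   vertex 6.0 3.5 1.0
  endloop
 endfacet
 facet normal 0.514 -0.836 0.193
  outer loop
   vertex 5.5 3.0 3.0
   vertex 2.5 1.5 4.5
   vertex 4.0 1.5 0.5
  endloop
 endfacet
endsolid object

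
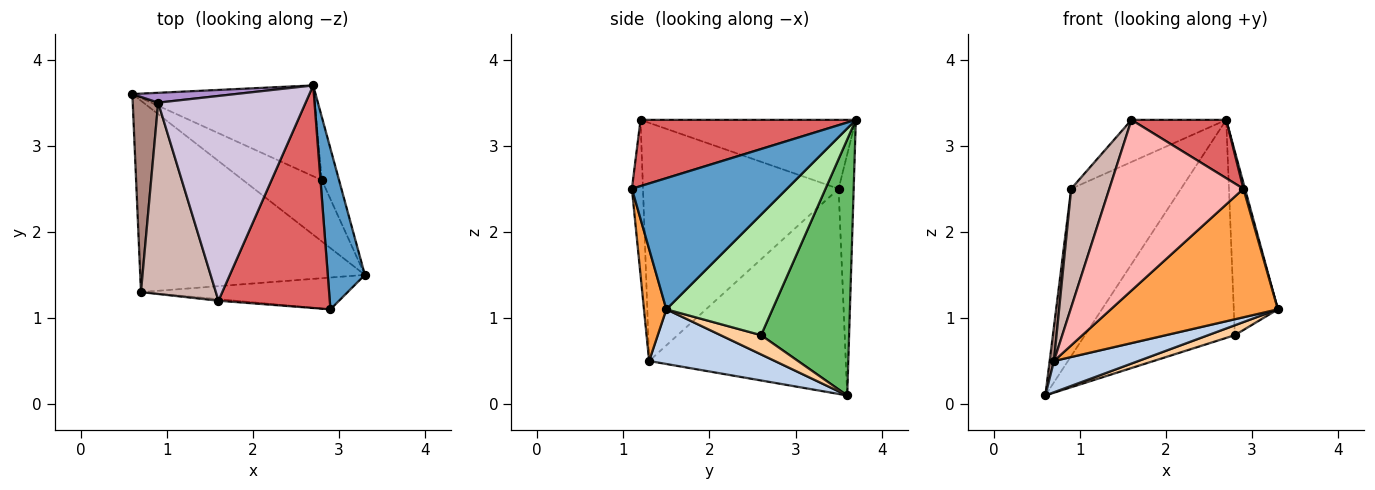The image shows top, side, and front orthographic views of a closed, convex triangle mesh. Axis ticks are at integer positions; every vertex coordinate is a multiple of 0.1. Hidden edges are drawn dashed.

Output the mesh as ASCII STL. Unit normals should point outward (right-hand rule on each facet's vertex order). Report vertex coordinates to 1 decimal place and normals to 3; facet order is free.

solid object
 facet normal 0.962 -0.010 0.272
  outer loop
   vertex 2.9 1.1 2.5
   vertex 3.3 1.5 1.1
   vertex 2.7 3.7 3.3
  endloop
 endfacet
 facet normal 0.234 -0.157 -0.960
  outer loop
   vertex 0.7 1.3 0.5
   vertex 0.6 3.6 0.1
   vertex 3.3 1.5 1.1
  endloop
 endfacet
 facet normal 0.129 -0.963 -0.238
  outer loop
   vertex 0.7 1.3 0.5
   vertex 3.3 1.5 1.1
   vertex 2.9 1.1 2.5
  endloop
 endfacet
 facet normal 0.235 -0.155 -0.960
  outer loop
   vertex 2.8 2.6 0.8
   vertex 3.3 1.5 1.1
   vertex 0.6 3.6 0.1
  endloop
 endfacet
 facet normal 0.476 0.812 -0.338
  outer loop
   vertex 2.8 2.6 0.8
   vertex 0.6 3.6 0.1
   vertex 2.7 3.7 3.3
  endloop
 endfacet
 facet normal 0.915 0.380 -0.131
  outer loop
   vertex 2.8 2.6 0.8
   vertex 2.7 3.7 3.3
   vertex 3.3 1.5 1.1
  endloop
 endfacet
 facet normal 0.499 -0.220 0.838
  outer loop
   vertex 1.6 1.2 3.3
   vertex 2.9 1.1 2.5
   vertex 2.7 3.7 3.3
  endloop
 endfacet
 facet normal -0.082 -0.997 -0.009
  outer loop
   vertex 1.6 1.2 3.3
   vertex 0.7 1.3 0.5
   vertex 2.9 1.1 2.5
  endloop
 endfacet
 facet normal -0.136 0.989 0.058
  outer loop
   vertex 0.9 3.5 2.5
   vertex 2.7 3.7 3.3
   vertex 0.6 3.6 0.1
  endloop
 endfacet
 facet normal -0.416 0.183 0.891
  outer loop
   vertex 0.9 3.5 2.5
   vertex 1.6 1.2 3.3
   vertex 2.7 3.7 3.3
  endloop
 endfacet
 facet normal -0.992 -0.022 0.123
  outer loop
   vertex 0.9 3.5 2.5
   vertex 0.6 3.6 0.1
   vertex 0.7 1.3 0.5
  endloop
 endfacet
 facet normal -0.938 -0.183 0.295
  outer loop
   vertex 0.9 3.5 2.5
   vertex 0.7 1.3 0.5
   vertex 1.6 1.2 3.3
  endloop
 endfacet
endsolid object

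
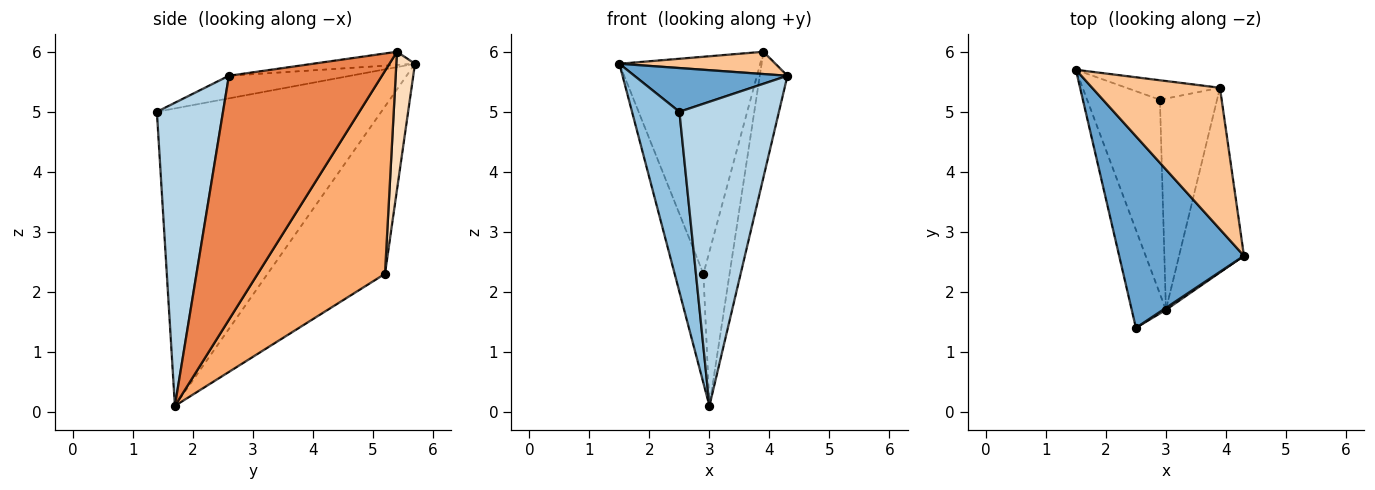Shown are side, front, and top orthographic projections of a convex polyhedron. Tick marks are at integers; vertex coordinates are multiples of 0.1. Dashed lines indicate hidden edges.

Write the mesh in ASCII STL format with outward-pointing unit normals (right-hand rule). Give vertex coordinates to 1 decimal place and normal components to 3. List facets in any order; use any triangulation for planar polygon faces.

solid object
 facet normal -0.174 -0.219 0.960
  outer loop
   vertex 2.5 1.4 5.0
   vertex 4.3 2.6 5.6
   vertex 1.5 5.7 5.8
  endloop
 endfacet
 facet normal -0.972 -0.205 -0.112
  outer loop
   vertex 3.0 1.7 0.1
   vertex 2.5 1.4 5.0
   vertex 1.5 5.7 5.8
  endloop
 endfacet
 facet normal 0.553 -0.833 0.005
  outer loop
   vertex 3.0 1.7 0.1
   vertex 4.3 2.6 5.6
   vertex 2.5 1.4 5.0
  endloop
 endfacet
 facet normal -0.895 0.219 -0.389
  outer loop
   vertex 2.9 5.2 2.3
   vertex 3.0 1.7 0.1
   vertex 1.5 5.7 5.8
  endloop
 endfacet
 facet normal 0.952 0.172 -0.253
  outer loop
   vertex 3.9 5.4 6.0
   vertex 4.3 2.6 5.6
   vertex 3.0 1.7 0.1
  endloop
 endfacet
 facet normal 0.944 0.194 -0.266
  outer loop
   vertex 3.9 5.4 6.0
   vertex 3.0 1.7 0.1
   vertex 2.9 5.2 2.3
  endloop
 endfacet
 facet normal -0.101 -0.155 0.983
  outer loop
   vertex 3.9 5.4 6.0
   vertex 1.5 5.7 5.8
   vertex 4.3 2.6 5.6
  endloop
 endfacet
 facet normal 0.131 0.987 -0.089
  outer loop
   vertex 3.9 5.4 6.0
   vertex 2.9 5.2 2.3
   vertex 1.5 5.7 5.8
  endloop
 endfacet
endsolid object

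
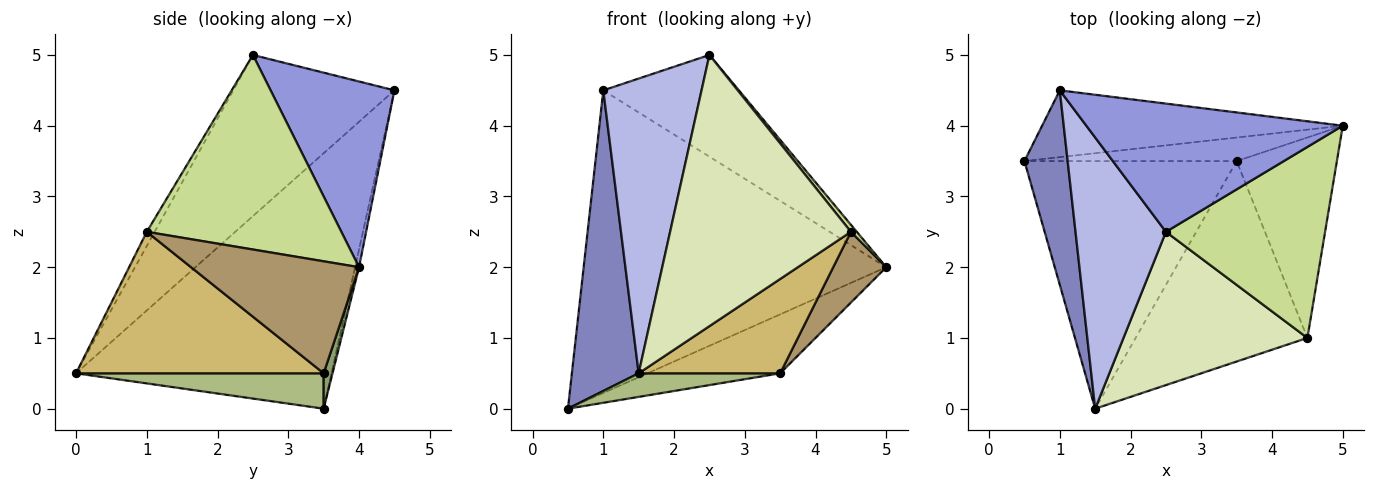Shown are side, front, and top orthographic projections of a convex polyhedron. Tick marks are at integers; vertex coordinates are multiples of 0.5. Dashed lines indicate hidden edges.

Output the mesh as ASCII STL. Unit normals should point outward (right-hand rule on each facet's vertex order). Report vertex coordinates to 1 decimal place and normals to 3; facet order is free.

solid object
 facet normal -0.013 0.976 -0.216
  outer loop
   vertex 1.0 4.5 4.5
   vertex 5.0 4.0 2.0
   vertex 0.5 3.5 0.0
  endloop
 endfacet
 facet normal -0.955 -0.250 0.162
  outer loop
   vertex 1.0 4.5 4.5
   vertex 0.5 3.5 0.0
   vertex 1.5 0.0 0.5
  endloop
 endfacet
 facet normal 0.493 0.540 0.681
  outer loop
   vertex 2.5 2.5 5.0
   vertex 5.0 4.0 2.0
   vertex 1.0 4.5 4.5
  endloop
 endfacet
 facet normal -0.770 -0.470 0.432
  outer loop
   vertex 2.5 2.5 5.0
   vertex 1.0 4.5 4.5
   vertex 1.5 0.0 0.5
  endloop
 endfacet
 facet normal 0.062 0.927 -0.371
  outer loop
   vertex 3.5 3.5 0.5
   vertex 0.5 3.5 0.0
   vertex 5.0 4.0 2.0
  endloop
 endfacet
 facet normal 0.164 -0.094 -0.982
  outer loop
   vertex 3.5 3.5 0.5
   vertex 1.5 0.0 0.5
   vertex 0.5 3.5 0.0
  endloop
 endfacet
 facet normal 0.774 -0.023 0.633
  outer loop
   vertex 4.5 1.0 2.5
   vertex 5.0 4.0 2.0
   vertex 2.5 2.5 5.0
  endloop
 endfacet
 facet normal -0.038 -0.870 0.492
  outer loop
   vertex 4.5 1.0 2.5
   vertex 2.5 2.5 5.0
   vertex 1.5 0.0 0.5
  endloop
 endfacet
 facet normal 0.725 -0.229 -0.649
  outer loop
   vertex 4.5 1.0 2.5
   vertex 3.5 3.5 0.5
   vertex 5.0 4.0 2.0
  endloop
 endfacet
 facet normal 0.598 -0.341 -0.726
  outer loop
   vertex 4.5 1.0 2.5
   vertex 1.5 0.0 0.5
   vertex 3.5 3.5 0.5
  endloop
 endfacet
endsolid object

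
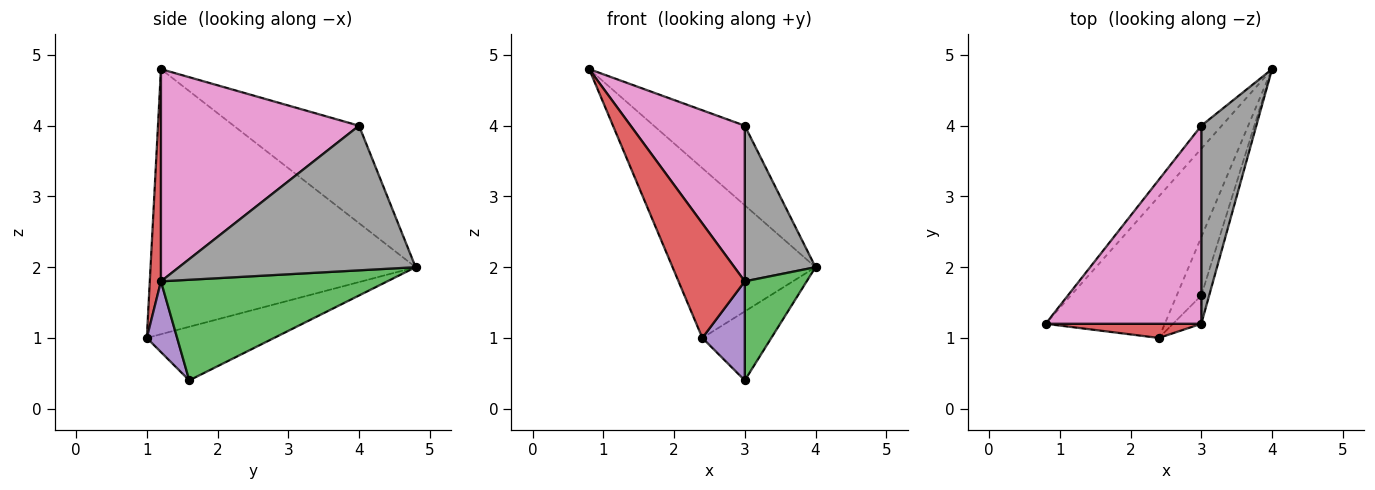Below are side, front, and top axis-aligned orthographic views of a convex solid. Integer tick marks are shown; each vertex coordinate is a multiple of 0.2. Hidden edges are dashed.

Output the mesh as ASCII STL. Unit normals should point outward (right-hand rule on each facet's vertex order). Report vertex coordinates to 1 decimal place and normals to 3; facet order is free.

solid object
 facet normal -0.818 0.441 -0.368
  outer loop
   vertex 2.4 1.0 1.0
   vertex 0.8 1.2 4.8
   vertex 4.0 4.8 2.0
  endloop
 endfacet
 facet normal -0.816 0.442 -0.374
  outer loop
   vertex 2.4 1.0 1.0
   vertex 4.0 4.8 2.0
   vertex 3.0 1.6 0.4
  endloop
 endfacet
 facet normal 0.962 -0.263 -0.075
  outer loop
   vertex 3.0 1.2 1.8
   vertex 3.0 1.6 0.4
   vertex 4.0 4.8 2.0
  endloop
 endfacet
 facet normal 0.165 -0.979 0.121
  outer loop
   vertex 3.0 1.2 1.8
   vertex 0.8 1.2 4.8
   vertex 2.4 1.0 1.0
  endloop
 endfacet
 facet normal 0.566 -0.793 -0.226
  outer loop
   vertex 3.0 1.2 1.8
   vertex 2.4 1.0 1.0
   vertex 3.0 1.6 0.4
  endloop
 endfacet
 facet normal -0.798 0.579 -0.167
  outer loop
   vertex 3.0 4.0 4.0
   vertex 4.0 4.8 2.0
   vertex 0.8 1.2 4.8
  endloop
 endfacet
 facet normal 0.731 -0.421 0.536
  outer loop
   vertex 3.0 4.0 4.0
   vertex 0.8 1.2 4.8
   vertex 3.0 1.2 1.8
  endloop
 endfacet
 facet normal 0.900 -0.269 0.342
  outer loop
   vertex 3.0 4.0 4.0
   vertex 3.0 1.2 1.8
   vertex 4.0 4.8 2.0
  endloop
 endfacet
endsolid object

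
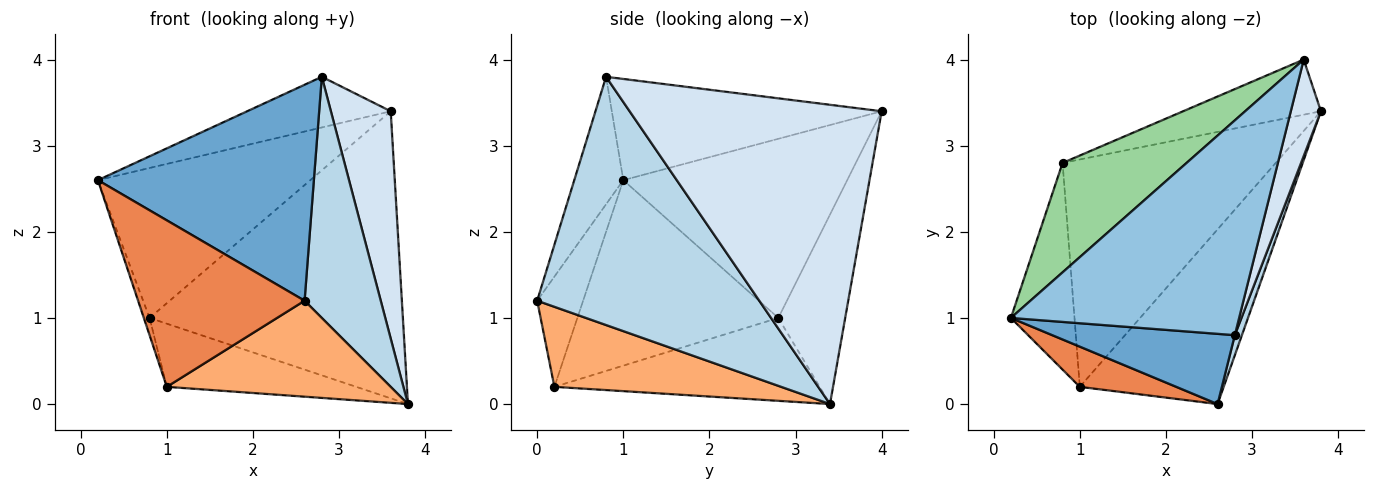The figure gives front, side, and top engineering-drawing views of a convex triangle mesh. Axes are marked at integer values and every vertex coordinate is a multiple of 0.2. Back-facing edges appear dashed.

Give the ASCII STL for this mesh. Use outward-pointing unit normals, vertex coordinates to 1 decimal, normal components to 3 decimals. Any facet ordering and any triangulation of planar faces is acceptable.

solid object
 facet normal -0.211 -0.930 0.302
  outer loop
   vertex 2.8 0.8 3.8
   vertex 0.2 1.0 2.6
   vertex 2.6 0.0 1.2
  endloop
 endfacet
 facet normal -0.396 0.211 0.894
  outer loop
   vertex 2.8 0.8 3.8
   vertex 3.6 4.0 3.4
   vertex 0.2 1.0 2.6
  endloop
 endfacet
 facet normal 0.946 -0.324 0.027
  outer loop
   vertex 2.8 0.8 3.8
   vertex 2.6 0.0 1.2
   vertex 3.8 3.4 0.0
  endloop
 endfacet
 facet normal 0.968 -0.230 0.098
  outer loop
   vertex 2.8 0.8 3.8
   vertex 3.8 3.4 0.0
   vertex 3.6 4.0 3.4
  endloop
 endfacet
 facet normal -0.259 -0.939 0.227
  outer loop
   vertex 1.0 0.2 0.2
   vertex 2.6 0.0 1.2
   vertex 0.2 1.0 2.6
  endloop
 endfacet
 facet normal 0.438 -0.433 -0.788
  outer loop
   vertex 1.0 0.2 0.2
   vertex 3.8 3.4 0.0
   vertex 2.6 0.0 1.2
  endloop
 endfacet
 facet normal -0.351 0.251 -0.902
  outer loop
   vertex 0.8 2.8 1.0
   vertex 3.8 3.4 0.0
   vertex 1.0 0.2 0.2
  endloop
 endfacet
 facet normal -0.251 0.951 -0.183
  outer loop
   vertex 0.8 2.8 1.0
   vertex 3.6 4.0 3.4
   vertex 3.8 3.4 0.0
  endloop
 endfacet
 facet normal -0.946 0.027 -0.324
  outer loop
   vertex 0.8 2.8 1.0
   vertex 1.0 0.2 0.2
   vertex 0.2 1.0 2.6
  endloop
 endfacet
 facet normal -0.648 0.615 0.449
  outer loop
   vertex 0.8 2.8 1.0
   vertex 0.2 1.0 2.6
   vertex 3.6 4.0 3.4
  endloop
 endfacet
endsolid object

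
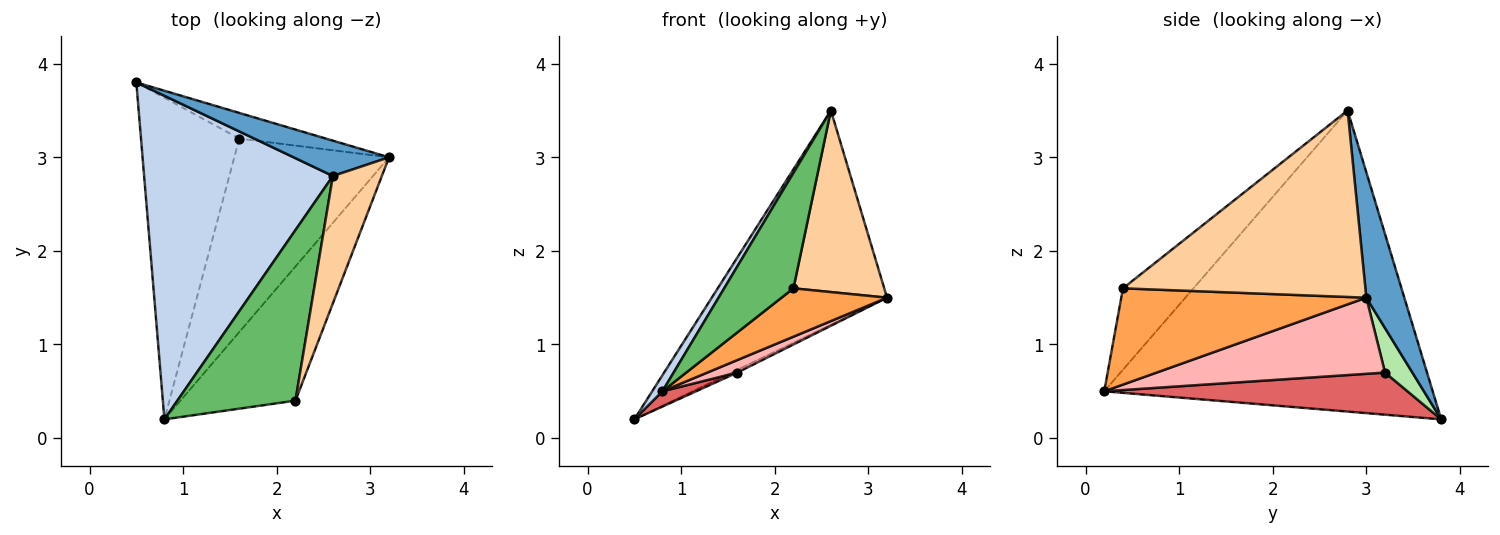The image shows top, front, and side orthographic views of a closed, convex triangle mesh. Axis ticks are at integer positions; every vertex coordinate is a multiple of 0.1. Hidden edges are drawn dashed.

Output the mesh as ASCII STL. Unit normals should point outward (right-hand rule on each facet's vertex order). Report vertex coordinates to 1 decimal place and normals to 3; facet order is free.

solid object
 facet normal 0.209 0.965 0.159
  outer loop
   vertex 2.6 2.8 3.5
   vertex 3.2 3.0 1.5
   vertex 0.5 3.8 0.2
  endloop
 endfacet
 facet normal -0.847 -0.026 0.531
  outer loop
   vertex 2.6 2.8 3.5
   vertex 0.5 3.8 0.2
   vertex 0.8 0.2 0.5
  endloop
 endfacet
 facet normal 0.619 -0.266 -0.739
  outer loop
   vertex 2.2 0.4 1.6
   vertex 0.8 0.2 0.5
   vertex 3.2 3.0 1.5
  endloop
 endfacet
 facet normal 0.909 -0.341 0.239
  outer loop
   vertex 2.2 0.4 1.6
   vertex 3.2 3.0 1.5
   vertex 2.6 2.8 3.5
  endloop
 endfacet
 facet normal -0.496 -0.487 0.719
  outer loop
   vertex 2.2 0.4 1.6
   vertex 2.6 2.8 3.5
   vertex 0.8 0.2 0.5
  endloop
 endfacet
 facet normal 0.455 0.096 -0.885
  outer loop
   vertex 1.6 3.2 0.7
   vertex 0.5 3.8 0.2
   vertex 3.2 3.0 1.5
  endloop
 endfacet
 facet normal 0.394 -0.044 -0.918
  outer loop
   vertex 1.6 3.2 0.7
   vertex 0.8 0.2 0.5
   vertex 0.5 3.8 0.2
  endloop
 endfacet
 facet normal 0.441 -0.058 -0.896
  outer loop
   vertex 1.6 3.2 0.7
   vertex 3.2 3.0 1.5
   vertex 0.8 0.2 0.5
  endloop
 endfacet
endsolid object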